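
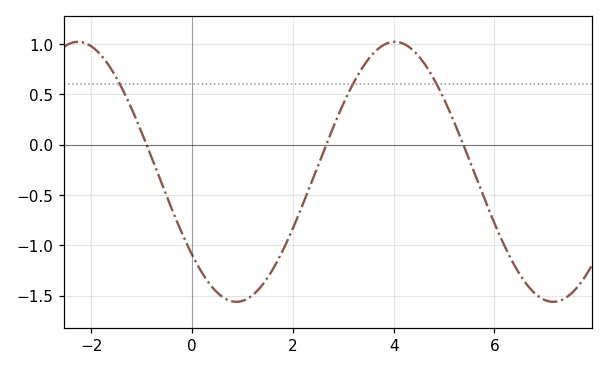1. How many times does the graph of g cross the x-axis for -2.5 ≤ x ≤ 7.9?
3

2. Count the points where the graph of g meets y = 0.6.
3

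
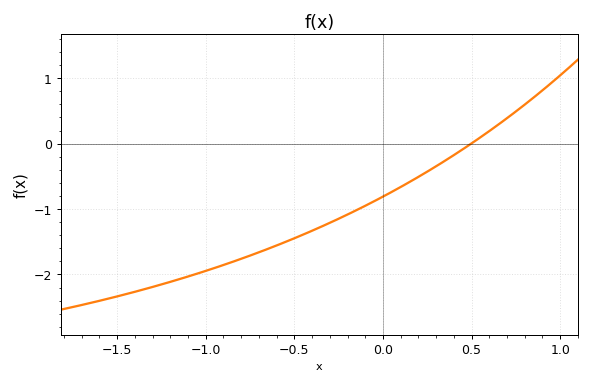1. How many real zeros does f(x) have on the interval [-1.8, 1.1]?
1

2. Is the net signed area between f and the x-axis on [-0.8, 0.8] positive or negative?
negative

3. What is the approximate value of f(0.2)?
-0.5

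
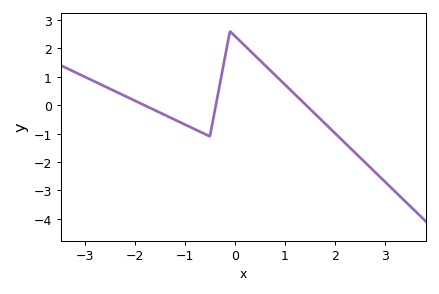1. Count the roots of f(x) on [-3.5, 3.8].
3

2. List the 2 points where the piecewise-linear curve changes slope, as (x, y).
(-0.5, -1.1); (-0.1, 2.6)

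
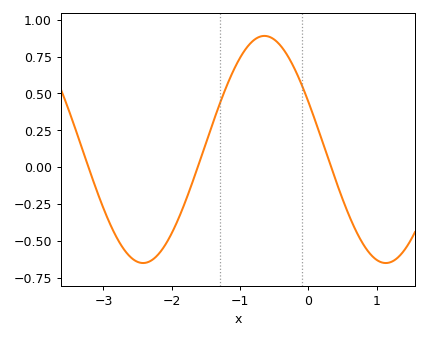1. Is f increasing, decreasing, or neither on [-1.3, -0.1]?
neither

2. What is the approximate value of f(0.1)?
0.313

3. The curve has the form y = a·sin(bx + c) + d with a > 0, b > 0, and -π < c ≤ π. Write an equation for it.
y = 0.77sin(1.77x + 2.71) + 0.12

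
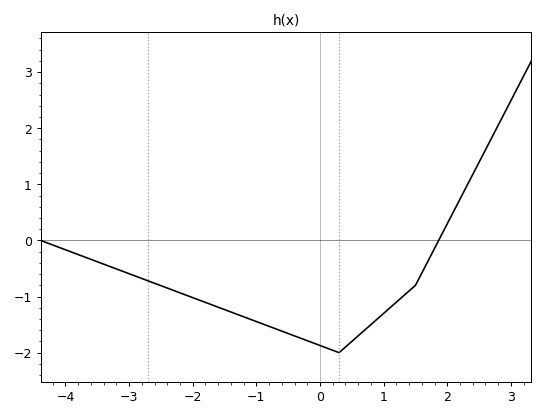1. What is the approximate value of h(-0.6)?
-1.62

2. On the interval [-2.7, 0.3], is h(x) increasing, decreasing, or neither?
decreasing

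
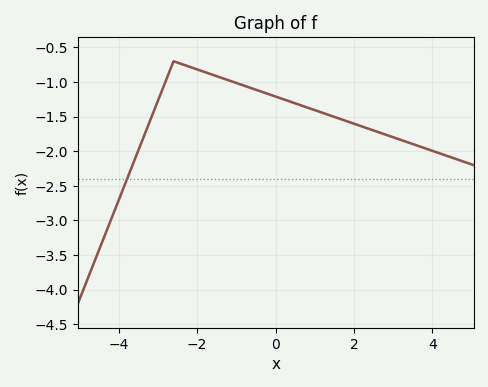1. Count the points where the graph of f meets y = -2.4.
1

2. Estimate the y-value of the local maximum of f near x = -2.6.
-0.7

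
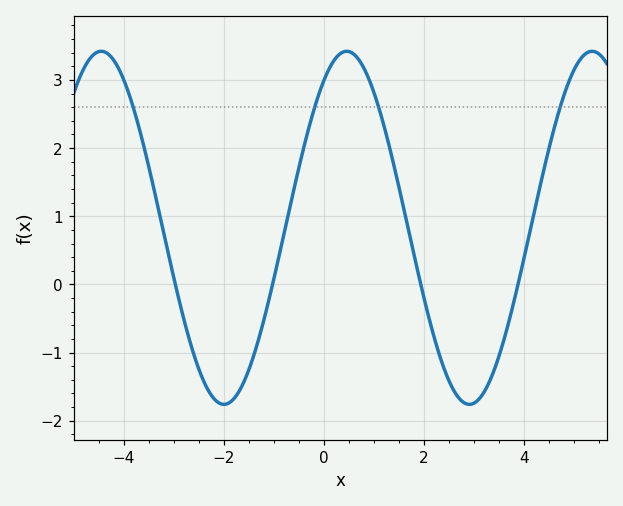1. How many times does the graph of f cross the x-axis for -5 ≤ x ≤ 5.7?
4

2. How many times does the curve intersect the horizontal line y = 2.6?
4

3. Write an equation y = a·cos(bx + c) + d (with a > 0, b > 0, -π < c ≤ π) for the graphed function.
y = 2.59cos(1.28x - 0.592) + 0.83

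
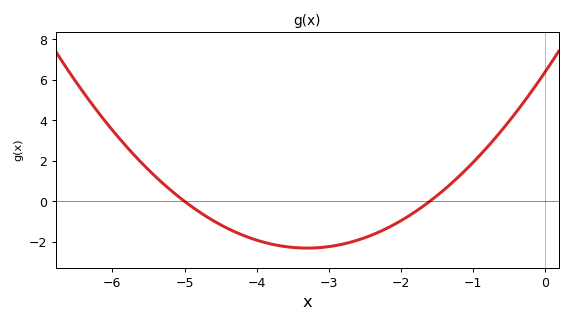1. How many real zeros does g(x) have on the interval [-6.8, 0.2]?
2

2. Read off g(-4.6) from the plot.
-1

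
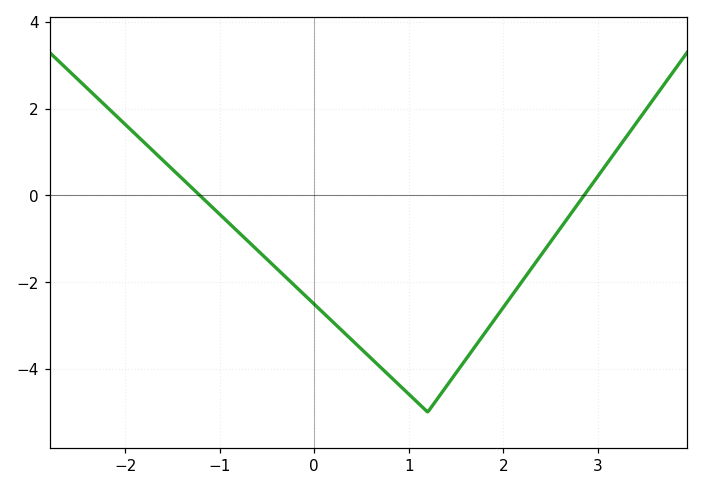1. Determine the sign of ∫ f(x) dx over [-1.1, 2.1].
negative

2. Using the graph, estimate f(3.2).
1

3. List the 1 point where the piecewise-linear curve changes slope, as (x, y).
(1.2, -5)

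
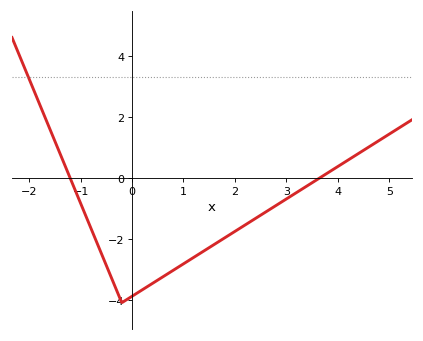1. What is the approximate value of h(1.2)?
-2.61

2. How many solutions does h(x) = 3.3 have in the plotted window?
1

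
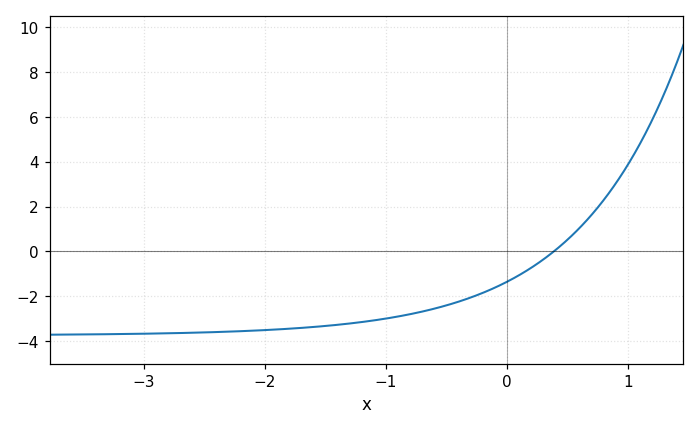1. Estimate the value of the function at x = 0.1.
-1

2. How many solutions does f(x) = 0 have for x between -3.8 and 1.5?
1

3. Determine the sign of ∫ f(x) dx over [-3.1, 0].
negative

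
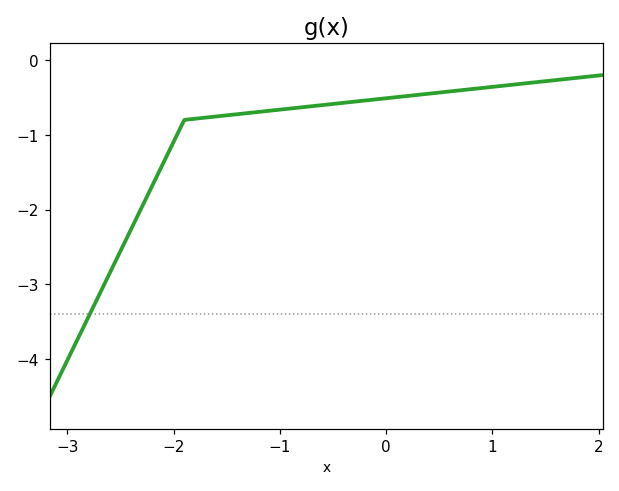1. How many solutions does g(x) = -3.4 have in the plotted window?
1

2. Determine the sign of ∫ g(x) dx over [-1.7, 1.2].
negative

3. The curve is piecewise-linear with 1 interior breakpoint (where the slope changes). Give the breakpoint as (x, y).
(-1.9, -0.8)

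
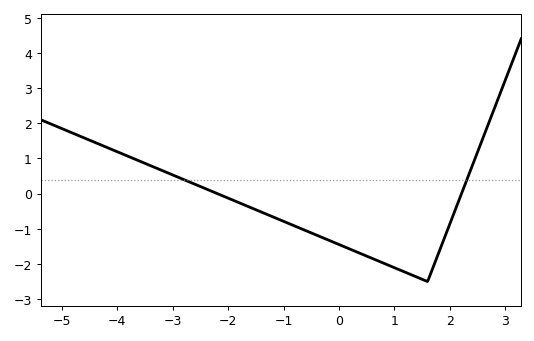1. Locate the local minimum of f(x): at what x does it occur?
1.6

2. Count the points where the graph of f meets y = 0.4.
2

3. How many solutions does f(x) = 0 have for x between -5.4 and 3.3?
2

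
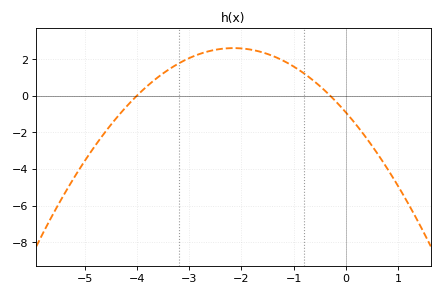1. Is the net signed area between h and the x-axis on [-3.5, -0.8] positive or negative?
positive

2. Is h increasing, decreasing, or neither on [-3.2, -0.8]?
neither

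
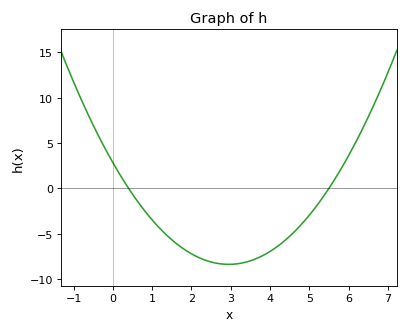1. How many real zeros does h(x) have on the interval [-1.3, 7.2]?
2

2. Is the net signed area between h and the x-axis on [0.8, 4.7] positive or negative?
negative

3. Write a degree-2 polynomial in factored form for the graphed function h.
y = 1.29(x - 0.4)(x - 5.5)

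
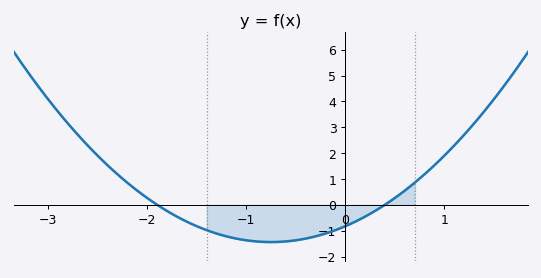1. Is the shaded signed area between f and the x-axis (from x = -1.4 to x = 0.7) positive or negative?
negative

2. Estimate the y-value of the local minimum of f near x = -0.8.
-1.4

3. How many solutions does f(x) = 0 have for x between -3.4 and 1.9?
2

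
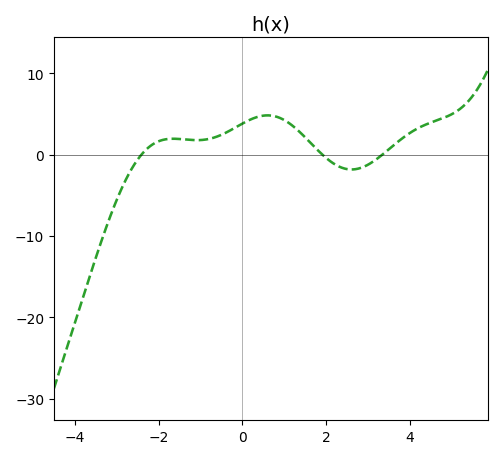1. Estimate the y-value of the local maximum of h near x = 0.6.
4.83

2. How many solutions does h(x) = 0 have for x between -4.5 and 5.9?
3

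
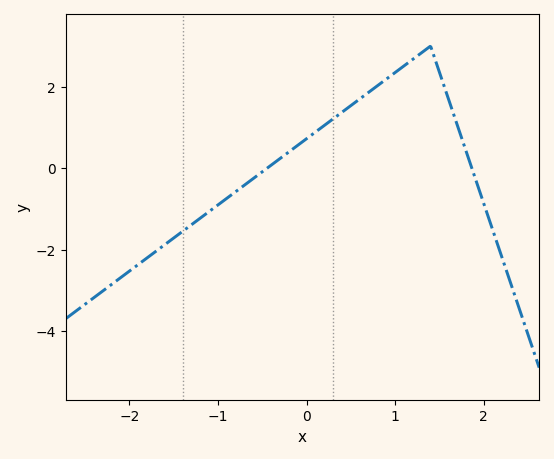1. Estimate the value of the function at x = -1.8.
-2.2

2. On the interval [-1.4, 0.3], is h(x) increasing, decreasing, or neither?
increasing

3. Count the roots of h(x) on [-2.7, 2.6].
2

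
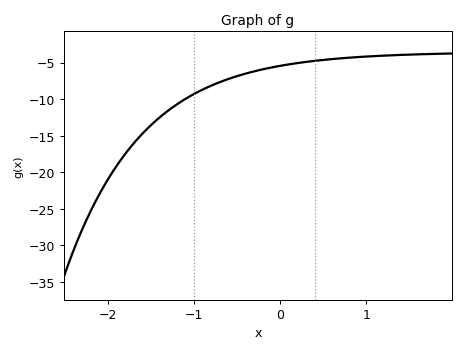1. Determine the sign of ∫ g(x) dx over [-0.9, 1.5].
negative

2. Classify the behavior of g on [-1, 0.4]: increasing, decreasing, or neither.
increasing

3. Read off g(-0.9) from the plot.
-8.69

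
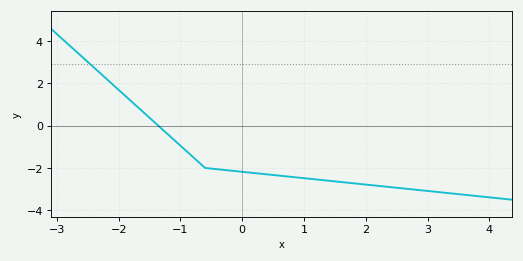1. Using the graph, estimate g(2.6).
-2.97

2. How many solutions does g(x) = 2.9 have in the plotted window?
1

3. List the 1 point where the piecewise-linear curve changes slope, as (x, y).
(-0.6, -2)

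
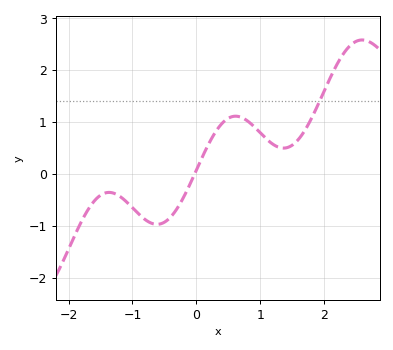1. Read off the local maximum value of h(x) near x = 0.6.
1.1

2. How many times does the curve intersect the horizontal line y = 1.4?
1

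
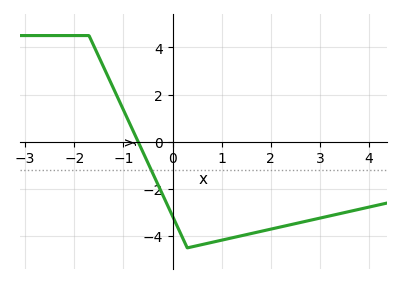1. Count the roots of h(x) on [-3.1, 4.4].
1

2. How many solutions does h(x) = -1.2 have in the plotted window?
1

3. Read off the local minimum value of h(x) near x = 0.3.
-4.4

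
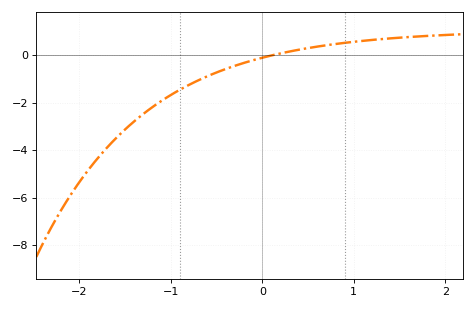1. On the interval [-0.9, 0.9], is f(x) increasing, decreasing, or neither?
increasing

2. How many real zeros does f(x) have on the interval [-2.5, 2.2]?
1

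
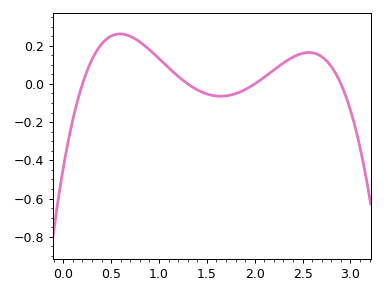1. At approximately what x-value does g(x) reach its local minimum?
1.65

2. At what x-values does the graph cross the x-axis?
0.2, 1.3, 2, 2.9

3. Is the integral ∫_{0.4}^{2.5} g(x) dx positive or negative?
positive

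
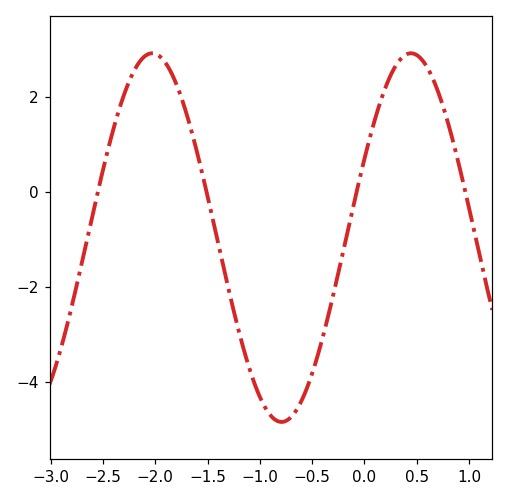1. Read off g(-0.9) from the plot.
-4.7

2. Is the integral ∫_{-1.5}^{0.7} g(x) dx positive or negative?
negative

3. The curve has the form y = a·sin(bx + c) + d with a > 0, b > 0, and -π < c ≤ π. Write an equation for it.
y = 3.88sin(2.54x + 0.442) - 0.96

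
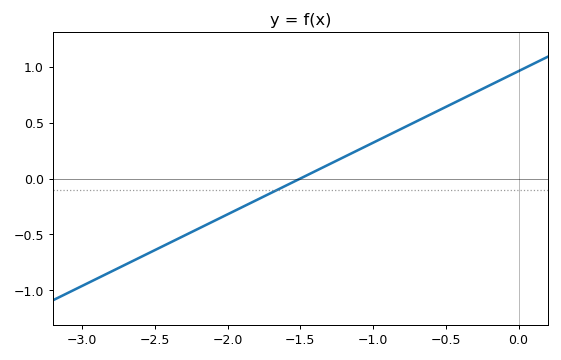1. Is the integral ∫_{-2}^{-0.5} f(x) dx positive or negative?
positive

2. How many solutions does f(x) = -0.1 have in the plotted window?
1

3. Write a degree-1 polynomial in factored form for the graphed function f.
y = 0.64(x + 1.5)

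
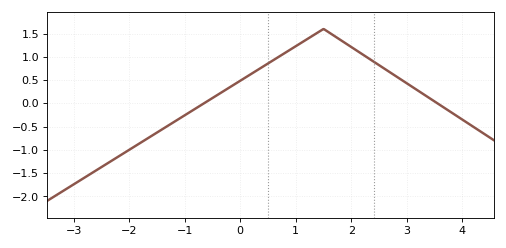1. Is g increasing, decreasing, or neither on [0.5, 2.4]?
neither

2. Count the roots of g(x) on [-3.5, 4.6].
2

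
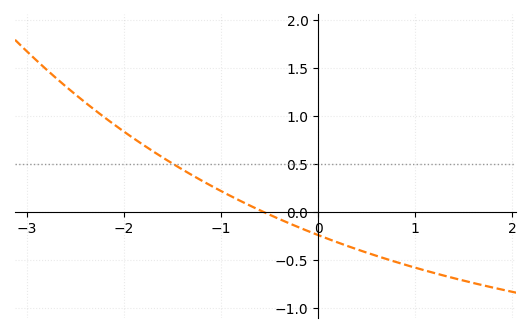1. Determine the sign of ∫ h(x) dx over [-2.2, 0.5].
positive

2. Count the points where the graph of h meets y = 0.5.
1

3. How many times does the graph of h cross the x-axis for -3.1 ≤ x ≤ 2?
1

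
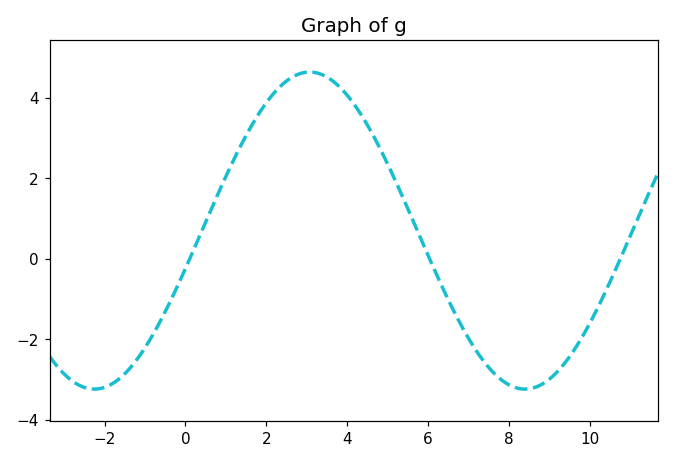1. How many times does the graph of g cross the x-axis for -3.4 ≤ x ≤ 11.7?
3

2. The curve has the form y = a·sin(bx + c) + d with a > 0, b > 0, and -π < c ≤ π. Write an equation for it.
y = 3.94sin(0.59x - 0.242) + 0.7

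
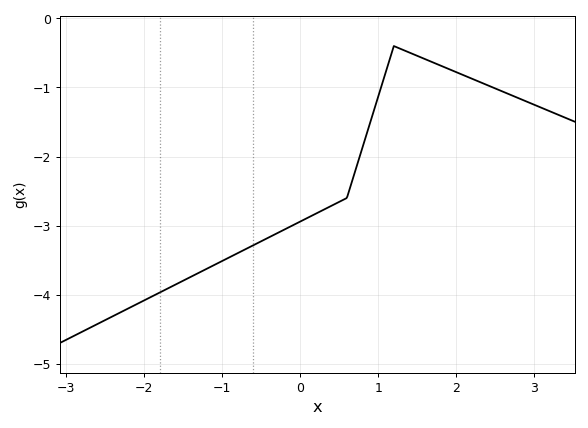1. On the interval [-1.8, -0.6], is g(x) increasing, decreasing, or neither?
increasing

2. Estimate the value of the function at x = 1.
-1.13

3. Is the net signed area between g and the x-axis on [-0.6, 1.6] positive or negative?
negative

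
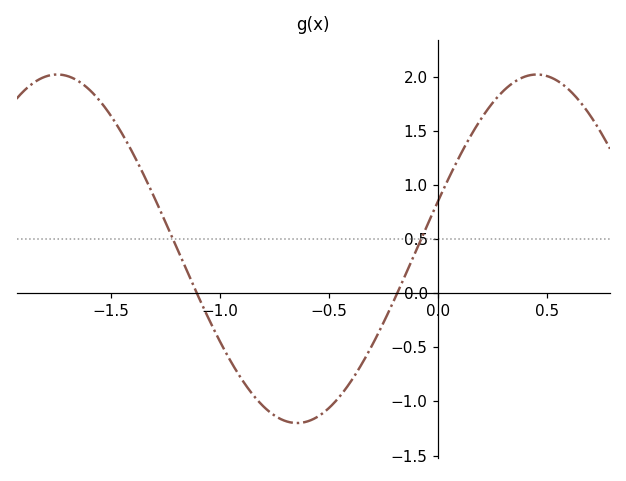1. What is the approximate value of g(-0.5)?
-1.05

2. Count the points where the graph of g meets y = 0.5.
2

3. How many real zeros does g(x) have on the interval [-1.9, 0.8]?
2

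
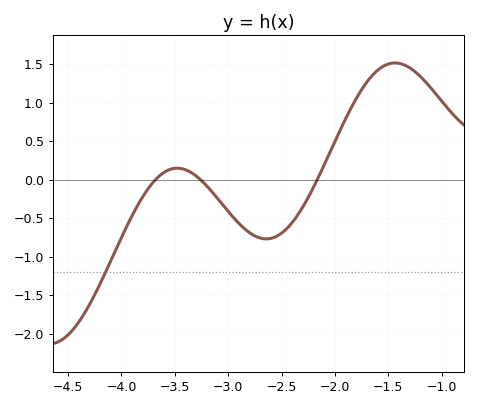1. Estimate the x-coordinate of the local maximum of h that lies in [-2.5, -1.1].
-1.44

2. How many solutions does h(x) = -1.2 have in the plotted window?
1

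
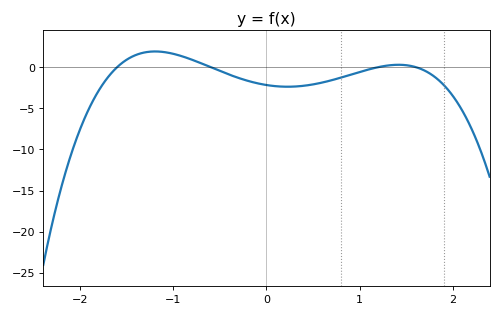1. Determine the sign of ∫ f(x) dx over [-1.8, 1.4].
negative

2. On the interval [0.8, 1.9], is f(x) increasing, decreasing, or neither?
neither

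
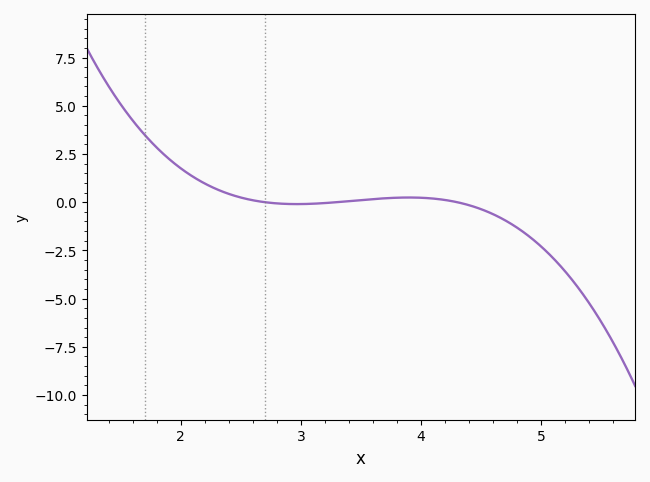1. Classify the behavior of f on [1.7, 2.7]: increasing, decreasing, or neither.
decreasing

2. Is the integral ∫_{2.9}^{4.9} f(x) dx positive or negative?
negative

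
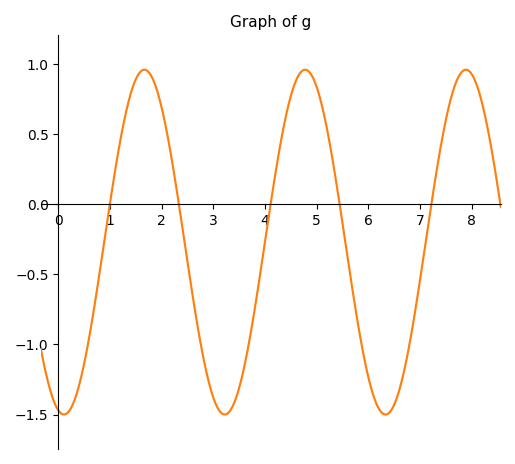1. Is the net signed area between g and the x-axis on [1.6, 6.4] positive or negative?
negative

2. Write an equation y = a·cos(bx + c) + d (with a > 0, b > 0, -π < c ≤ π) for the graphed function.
y = 1.23cos(2x + 2.9) - 0.27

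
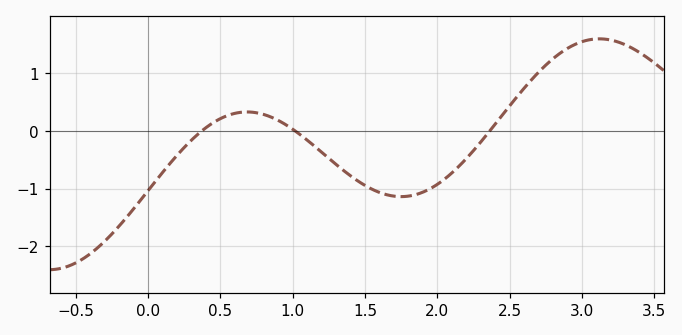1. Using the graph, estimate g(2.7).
1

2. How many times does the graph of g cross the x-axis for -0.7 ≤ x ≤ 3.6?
3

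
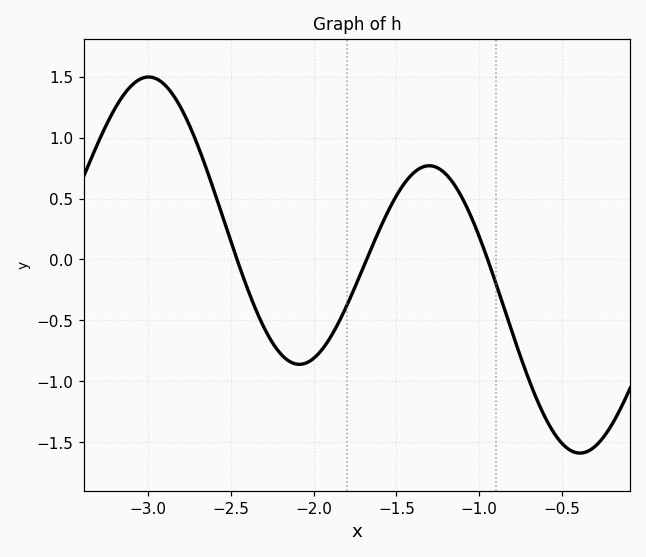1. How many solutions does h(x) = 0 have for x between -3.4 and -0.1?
3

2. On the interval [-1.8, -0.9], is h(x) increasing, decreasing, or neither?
neither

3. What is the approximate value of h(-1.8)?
-0.381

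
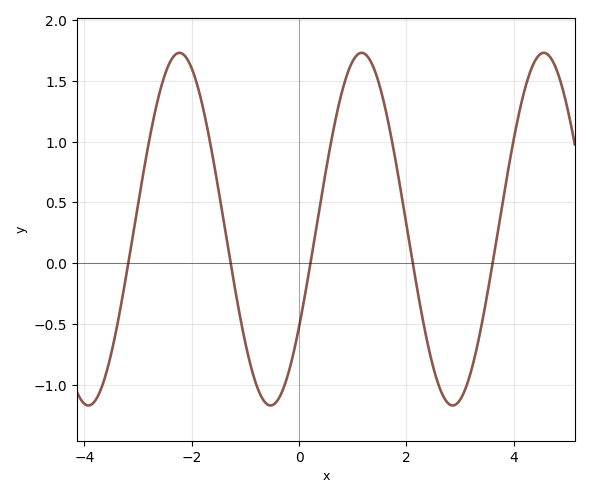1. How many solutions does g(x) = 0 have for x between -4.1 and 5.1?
5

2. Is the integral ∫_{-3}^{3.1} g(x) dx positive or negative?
positive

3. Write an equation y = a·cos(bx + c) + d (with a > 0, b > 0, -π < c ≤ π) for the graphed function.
y = 1.45cos(1.85x - 2.16) + 0.28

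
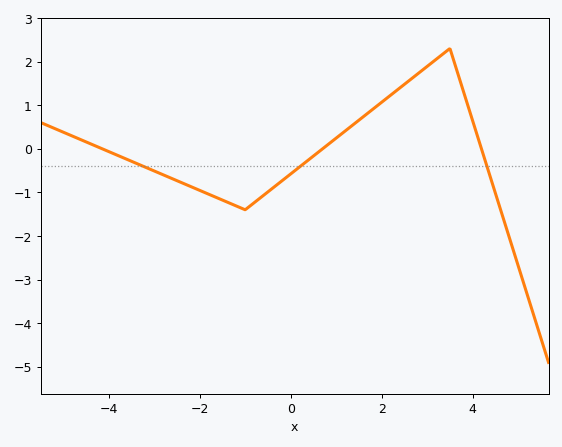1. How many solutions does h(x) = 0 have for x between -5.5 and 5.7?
3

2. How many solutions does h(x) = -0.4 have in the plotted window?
3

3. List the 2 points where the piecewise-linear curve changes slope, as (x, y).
(-1, -1.4); (3.5, 2.3)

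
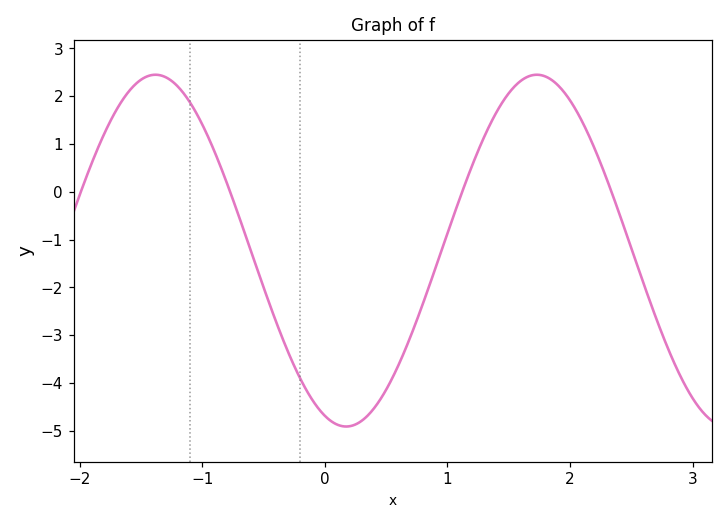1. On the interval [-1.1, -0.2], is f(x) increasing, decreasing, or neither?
decreasing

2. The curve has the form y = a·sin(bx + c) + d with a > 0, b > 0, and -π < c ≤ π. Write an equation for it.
y = 3.68sin(2.02x - 1.92) - 1.23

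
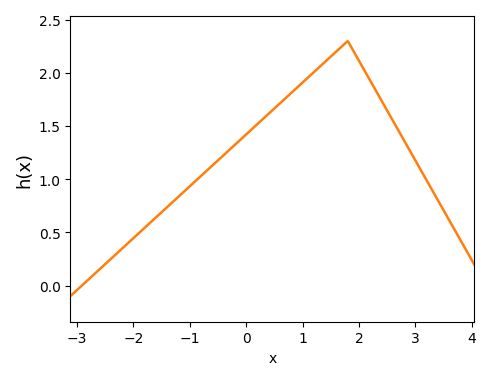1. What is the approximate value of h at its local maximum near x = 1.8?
2.3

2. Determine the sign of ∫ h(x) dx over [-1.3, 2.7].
positive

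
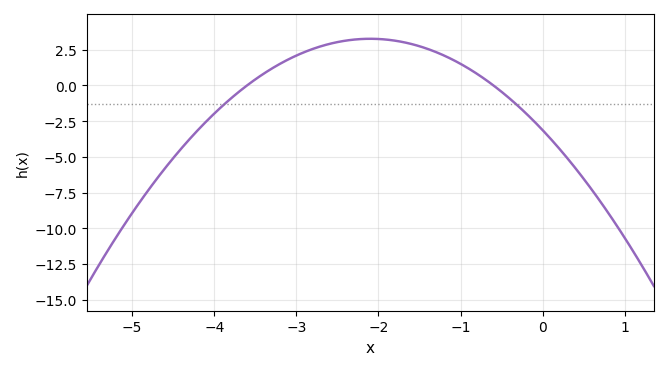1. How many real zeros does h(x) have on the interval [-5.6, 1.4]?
2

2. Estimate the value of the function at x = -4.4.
-4.41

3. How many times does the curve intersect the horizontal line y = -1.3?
2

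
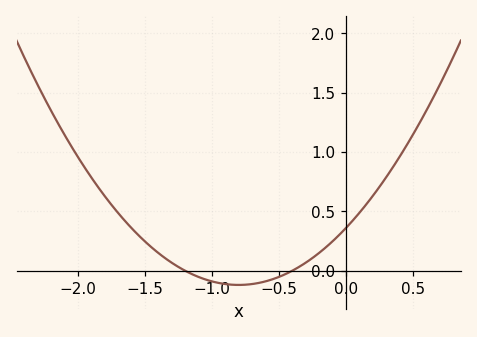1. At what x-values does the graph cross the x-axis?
-1.2, -0.4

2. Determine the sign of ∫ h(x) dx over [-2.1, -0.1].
positive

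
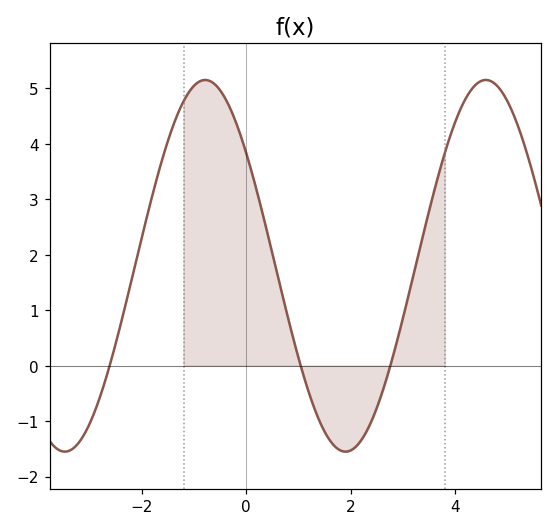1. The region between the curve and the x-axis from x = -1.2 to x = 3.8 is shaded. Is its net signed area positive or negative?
positive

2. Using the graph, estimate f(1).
0.1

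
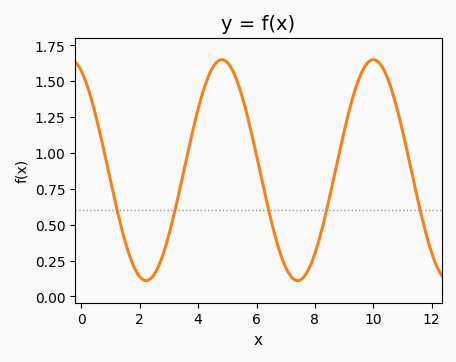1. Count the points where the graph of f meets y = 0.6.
5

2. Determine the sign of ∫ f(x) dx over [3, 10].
positive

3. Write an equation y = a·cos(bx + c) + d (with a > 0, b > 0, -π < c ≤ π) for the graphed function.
y = 0.77cos(1.2x + 0.46) + 0.88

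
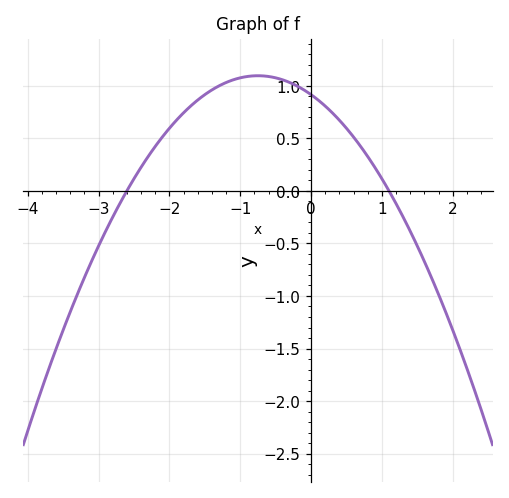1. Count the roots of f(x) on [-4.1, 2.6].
2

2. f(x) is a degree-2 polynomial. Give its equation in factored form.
y = -0.32(x + 2.6)(x - 1.1)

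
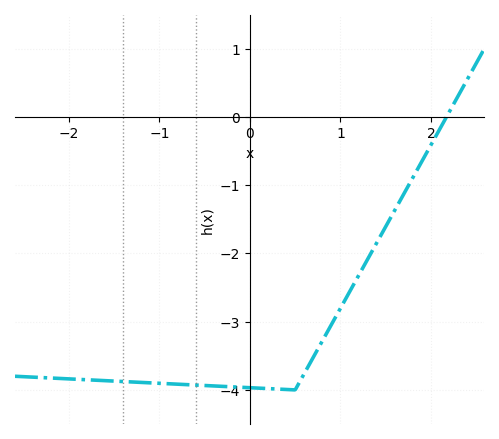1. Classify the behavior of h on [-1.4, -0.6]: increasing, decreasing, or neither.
decreasing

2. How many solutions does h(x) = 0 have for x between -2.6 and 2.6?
1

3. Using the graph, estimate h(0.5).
-4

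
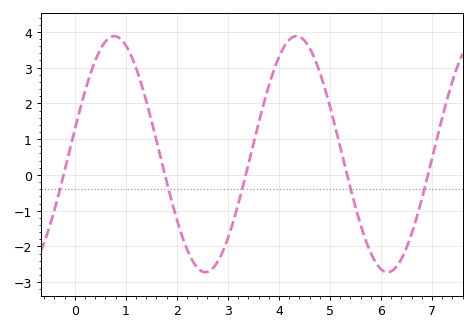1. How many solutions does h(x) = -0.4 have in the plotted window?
5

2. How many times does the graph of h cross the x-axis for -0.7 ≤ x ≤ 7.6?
5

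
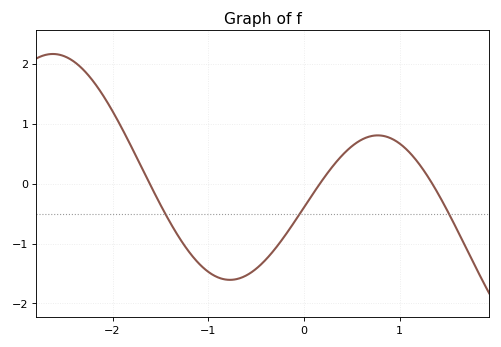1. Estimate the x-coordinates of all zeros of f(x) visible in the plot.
-1.6, 0.2, 1.3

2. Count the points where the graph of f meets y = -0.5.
3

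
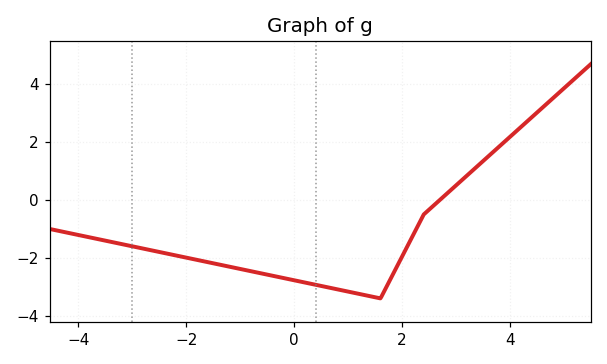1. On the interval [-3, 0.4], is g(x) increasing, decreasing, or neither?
decreasing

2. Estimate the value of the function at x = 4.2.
2.6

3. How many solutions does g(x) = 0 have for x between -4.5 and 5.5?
1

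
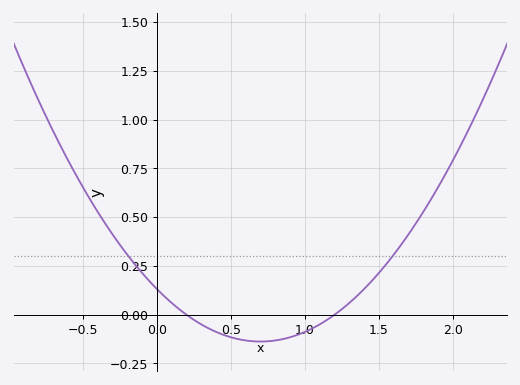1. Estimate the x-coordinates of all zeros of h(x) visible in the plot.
0.2, 1.2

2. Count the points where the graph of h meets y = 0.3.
2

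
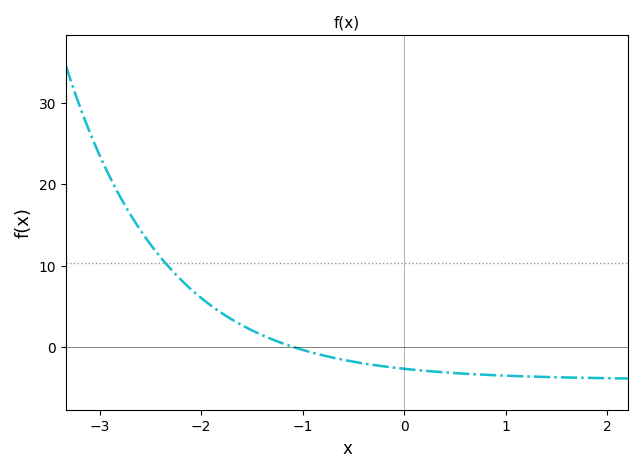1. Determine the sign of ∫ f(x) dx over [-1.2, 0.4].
negative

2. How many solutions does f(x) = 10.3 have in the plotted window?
1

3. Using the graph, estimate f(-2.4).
11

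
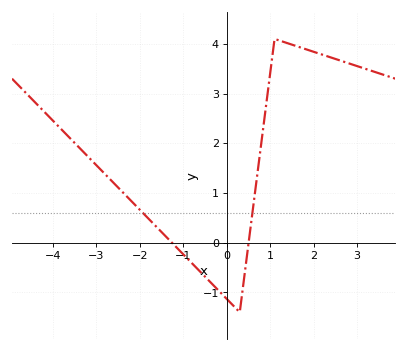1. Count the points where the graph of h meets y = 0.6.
2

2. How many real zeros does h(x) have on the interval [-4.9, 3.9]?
2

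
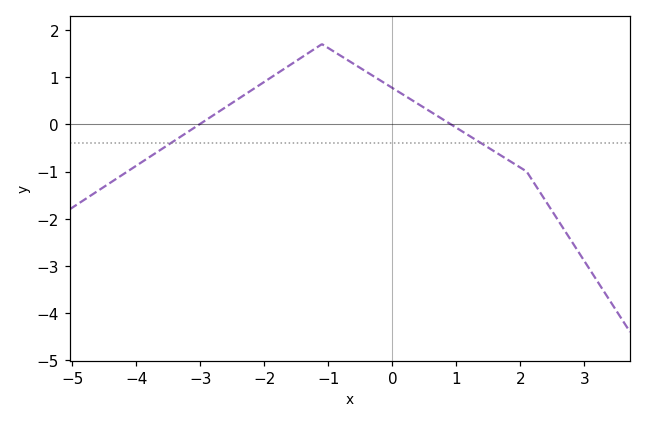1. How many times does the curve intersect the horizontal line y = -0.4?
2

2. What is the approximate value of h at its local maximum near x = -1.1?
1.7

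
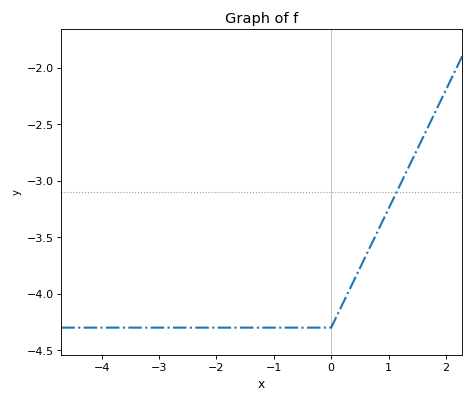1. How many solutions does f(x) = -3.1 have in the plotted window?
1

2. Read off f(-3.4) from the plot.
-4.3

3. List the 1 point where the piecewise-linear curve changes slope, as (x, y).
(0, -4.3)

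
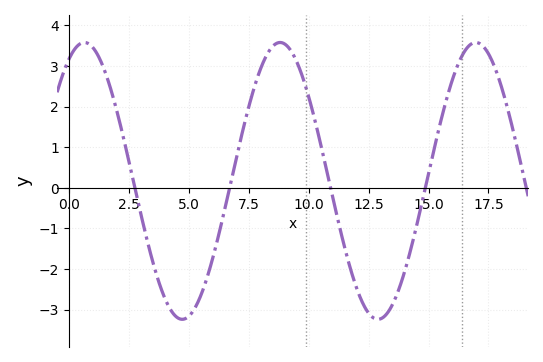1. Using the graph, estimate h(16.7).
3.51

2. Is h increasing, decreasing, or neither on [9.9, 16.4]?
neither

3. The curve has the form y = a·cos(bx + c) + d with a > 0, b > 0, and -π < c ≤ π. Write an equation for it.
y = 3.41cos(0.77x - 0.502) + 0.17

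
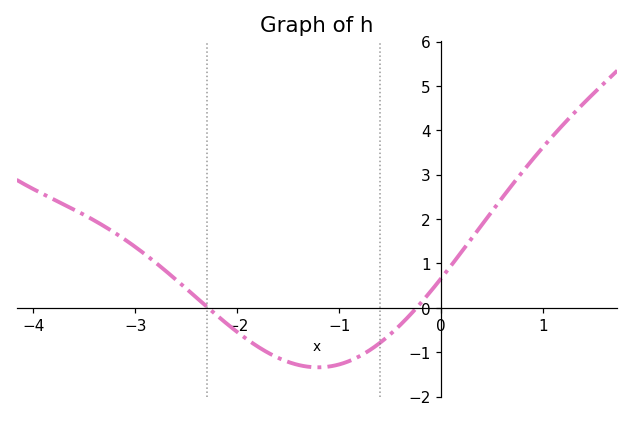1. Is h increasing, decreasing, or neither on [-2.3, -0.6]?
neither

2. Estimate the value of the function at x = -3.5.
2.1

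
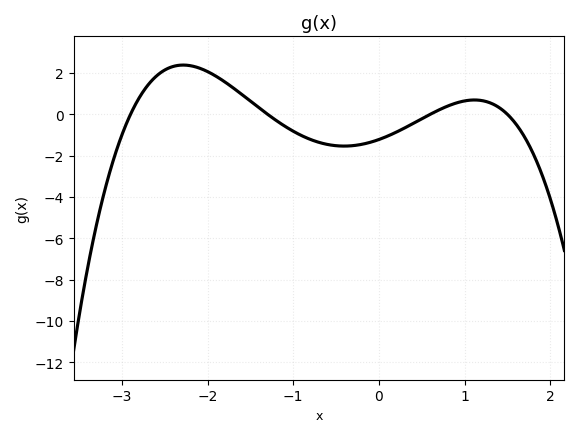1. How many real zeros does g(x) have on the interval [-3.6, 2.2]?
4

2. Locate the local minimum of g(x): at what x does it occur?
-0.405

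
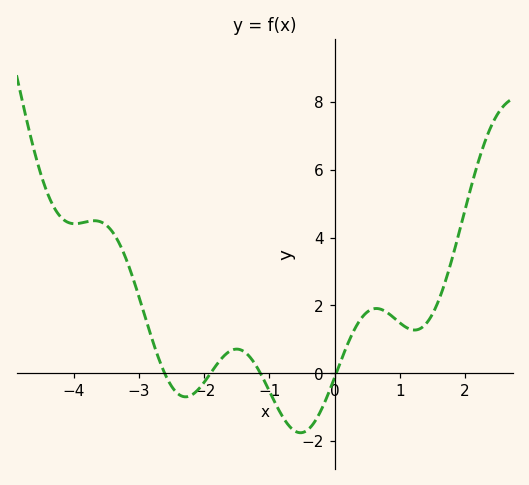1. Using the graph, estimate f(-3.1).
2.8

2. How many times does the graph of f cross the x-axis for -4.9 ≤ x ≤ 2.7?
4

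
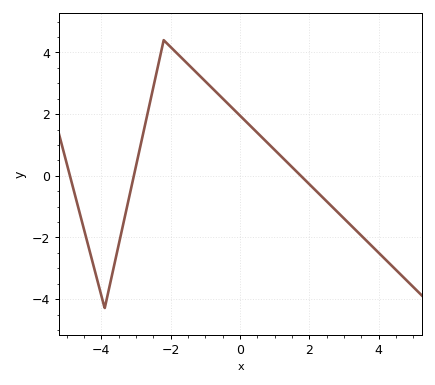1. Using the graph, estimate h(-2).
4.2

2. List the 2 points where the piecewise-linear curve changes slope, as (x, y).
(-3.9, -4.3); (-2.2, 4.4)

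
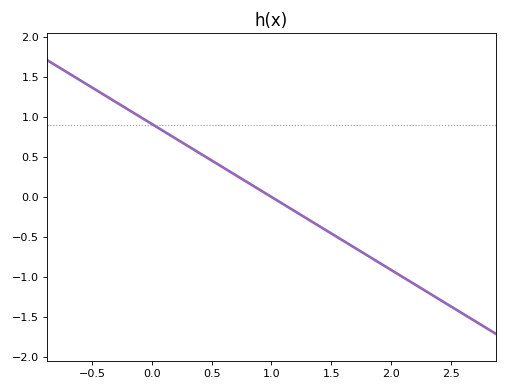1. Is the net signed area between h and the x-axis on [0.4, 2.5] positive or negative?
negative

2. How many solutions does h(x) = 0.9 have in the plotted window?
1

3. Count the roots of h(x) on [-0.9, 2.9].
1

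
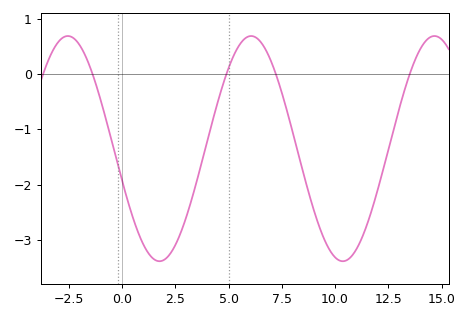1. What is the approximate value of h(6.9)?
0.3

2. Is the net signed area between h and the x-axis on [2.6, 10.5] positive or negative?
negative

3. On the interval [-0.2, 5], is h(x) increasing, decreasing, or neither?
neither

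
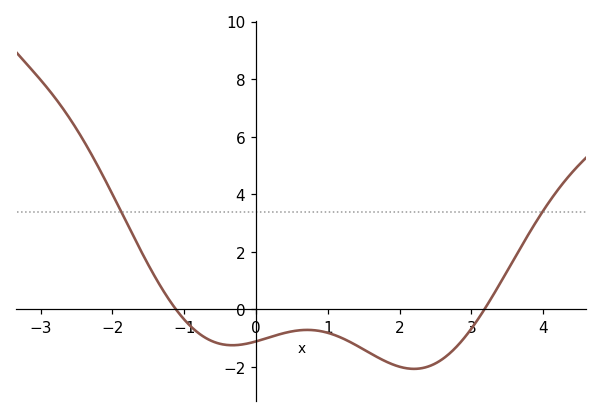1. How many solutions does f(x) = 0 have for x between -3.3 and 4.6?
2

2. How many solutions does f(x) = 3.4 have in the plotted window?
2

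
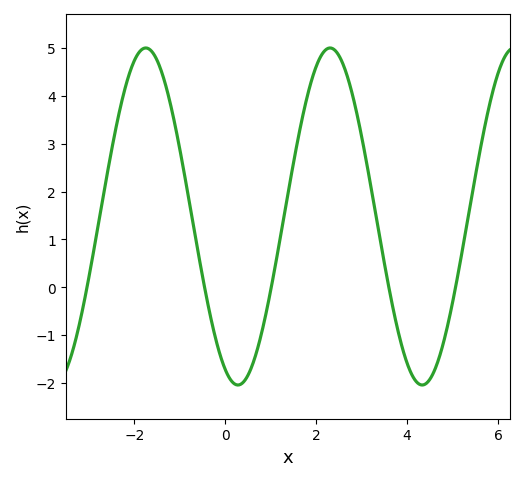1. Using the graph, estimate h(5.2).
0.693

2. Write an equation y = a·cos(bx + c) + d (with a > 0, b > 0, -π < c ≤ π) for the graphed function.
y = 3.52cos(1.55x + 2.71) + 1.48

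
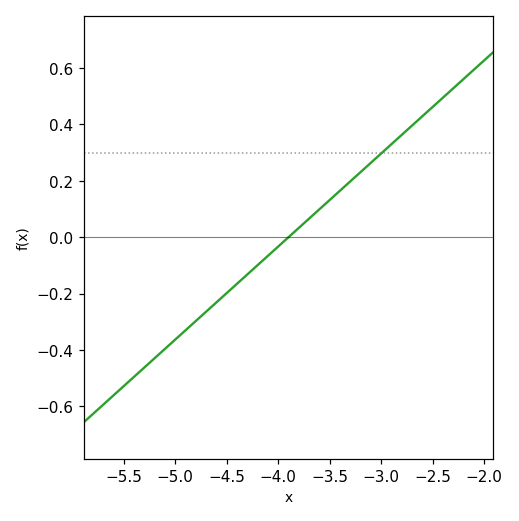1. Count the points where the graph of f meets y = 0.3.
1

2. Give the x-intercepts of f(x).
-3.9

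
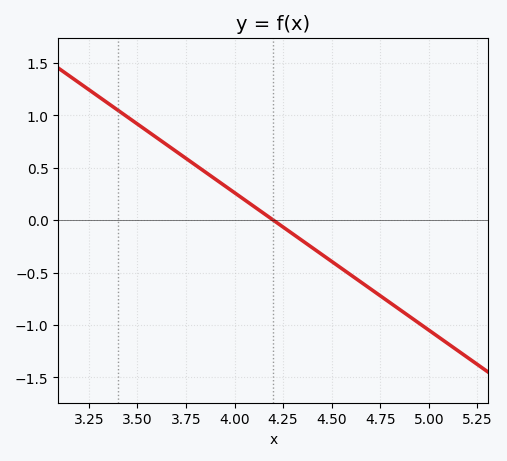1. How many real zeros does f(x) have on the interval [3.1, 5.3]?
1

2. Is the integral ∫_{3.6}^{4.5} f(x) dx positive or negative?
positive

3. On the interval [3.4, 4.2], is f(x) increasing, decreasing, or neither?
decreasing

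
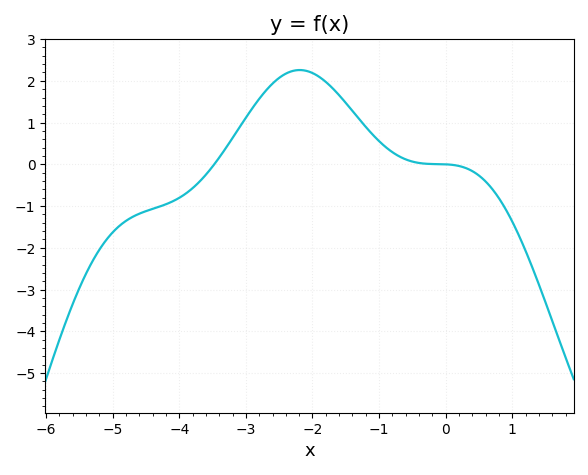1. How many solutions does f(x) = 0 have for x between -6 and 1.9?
2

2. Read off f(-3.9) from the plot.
-0.698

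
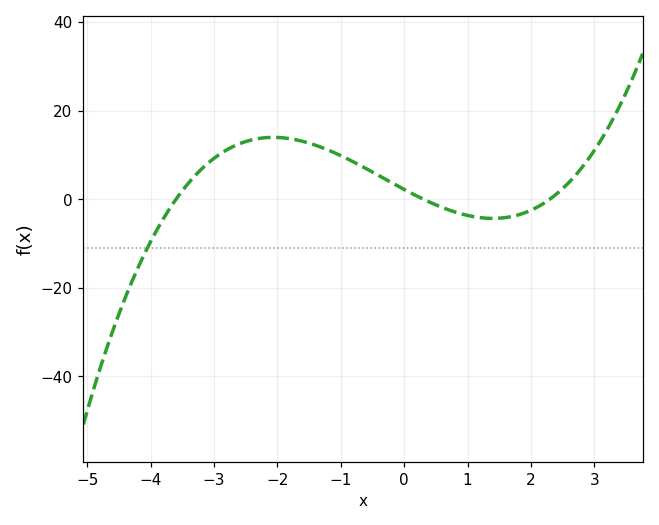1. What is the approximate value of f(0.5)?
-2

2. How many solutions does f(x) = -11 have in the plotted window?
1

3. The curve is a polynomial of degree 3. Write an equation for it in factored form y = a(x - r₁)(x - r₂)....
y = 0.88(x + 3.6)(x - 0.3)(x - 2.3)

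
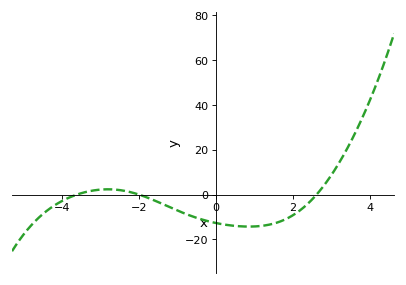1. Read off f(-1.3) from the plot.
-4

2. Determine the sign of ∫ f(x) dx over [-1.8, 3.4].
negative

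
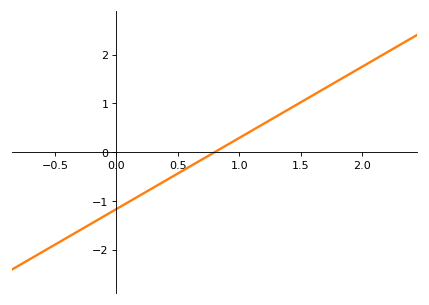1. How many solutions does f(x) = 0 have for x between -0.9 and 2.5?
1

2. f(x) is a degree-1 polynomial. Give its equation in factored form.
y = 1.46(x - 0.8)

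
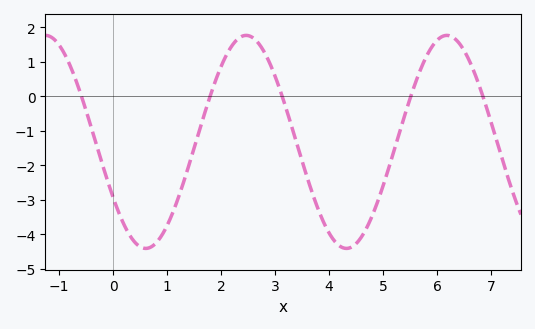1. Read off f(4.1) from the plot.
-4.2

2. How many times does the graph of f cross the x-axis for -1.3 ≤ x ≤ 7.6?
5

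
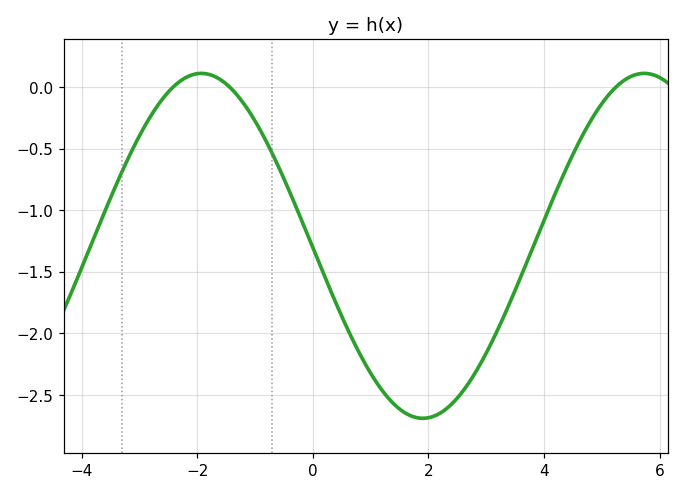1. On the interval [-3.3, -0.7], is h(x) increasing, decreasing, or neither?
neither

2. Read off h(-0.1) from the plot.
-1.2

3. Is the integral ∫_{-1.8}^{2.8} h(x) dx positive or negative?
negative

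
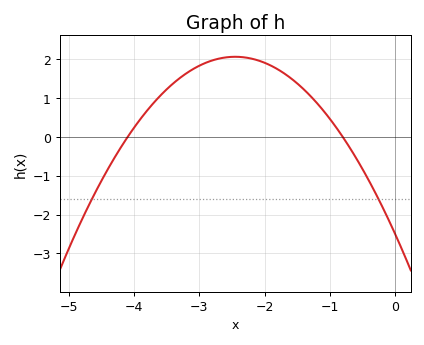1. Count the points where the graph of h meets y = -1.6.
2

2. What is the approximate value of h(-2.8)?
1.98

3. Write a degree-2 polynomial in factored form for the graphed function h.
y = -0.76(x + 4.1)(x + 0.8)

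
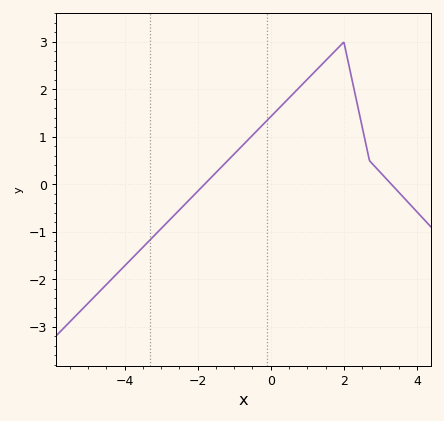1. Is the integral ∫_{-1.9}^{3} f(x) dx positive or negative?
positive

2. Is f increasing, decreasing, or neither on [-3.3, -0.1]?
increasing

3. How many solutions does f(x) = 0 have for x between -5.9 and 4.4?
2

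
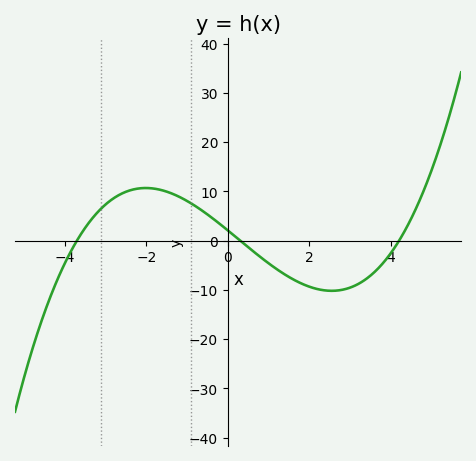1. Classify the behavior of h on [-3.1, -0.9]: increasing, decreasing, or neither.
neither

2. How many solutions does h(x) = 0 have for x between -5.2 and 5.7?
3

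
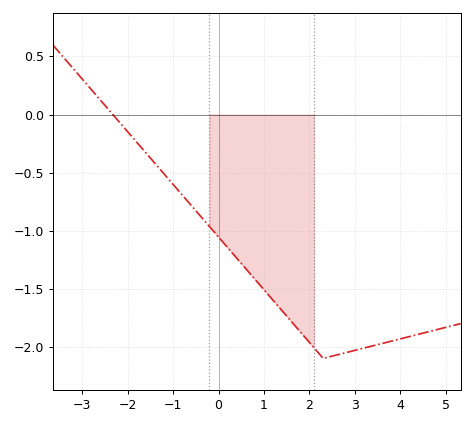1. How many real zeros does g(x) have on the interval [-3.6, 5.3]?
1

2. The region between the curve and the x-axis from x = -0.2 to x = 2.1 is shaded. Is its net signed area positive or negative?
negative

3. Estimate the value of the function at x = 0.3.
-1.19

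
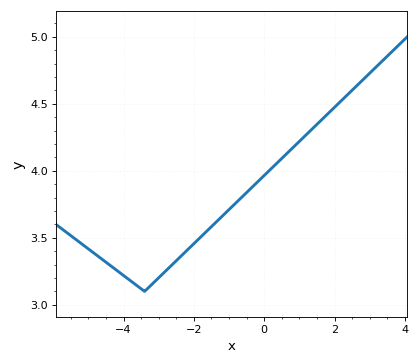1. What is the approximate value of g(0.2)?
4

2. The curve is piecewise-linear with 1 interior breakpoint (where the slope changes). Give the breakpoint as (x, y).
(-3.4, 3.1)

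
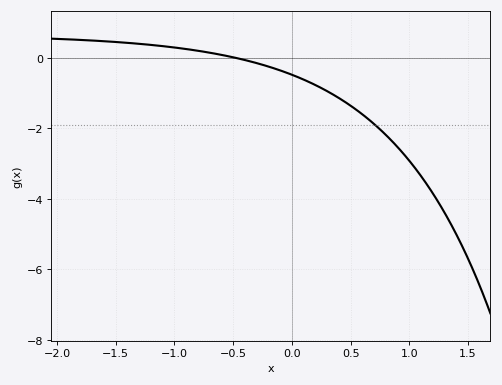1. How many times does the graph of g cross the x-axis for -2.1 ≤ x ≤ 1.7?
1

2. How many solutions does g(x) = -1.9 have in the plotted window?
1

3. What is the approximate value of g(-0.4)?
0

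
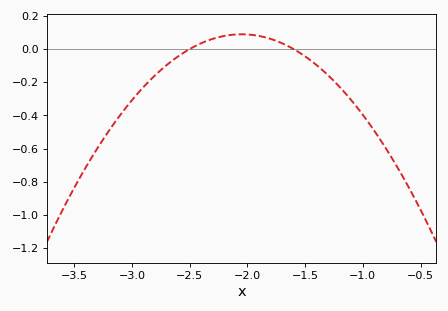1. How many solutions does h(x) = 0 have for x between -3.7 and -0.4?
2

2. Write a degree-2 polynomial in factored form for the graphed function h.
y = -0.44(x + 2.5)(x + 1.6)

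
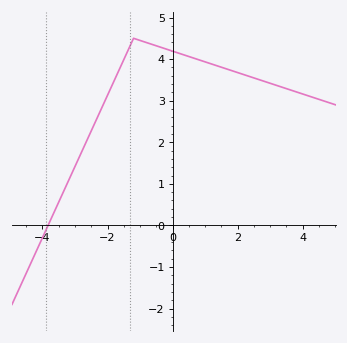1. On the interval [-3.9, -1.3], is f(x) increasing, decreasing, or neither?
increasing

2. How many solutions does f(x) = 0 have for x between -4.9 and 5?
1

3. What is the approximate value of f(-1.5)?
4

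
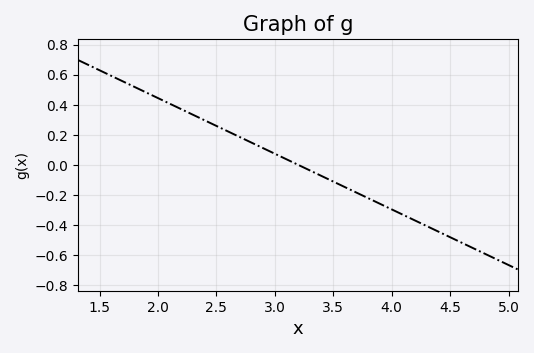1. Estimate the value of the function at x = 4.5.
-0.481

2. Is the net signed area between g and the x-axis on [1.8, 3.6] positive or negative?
positive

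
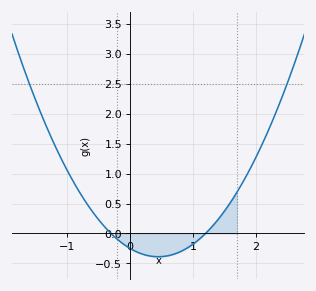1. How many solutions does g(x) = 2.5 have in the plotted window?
2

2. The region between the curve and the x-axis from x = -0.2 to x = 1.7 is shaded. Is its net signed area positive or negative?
negative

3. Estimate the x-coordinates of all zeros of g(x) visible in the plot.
-0.3, 1.2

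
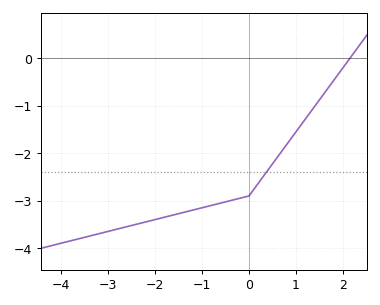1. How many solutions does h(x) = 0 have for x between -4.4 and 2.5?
1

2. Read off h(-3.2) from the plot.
-3.69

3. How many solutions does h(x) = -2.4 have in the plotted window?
1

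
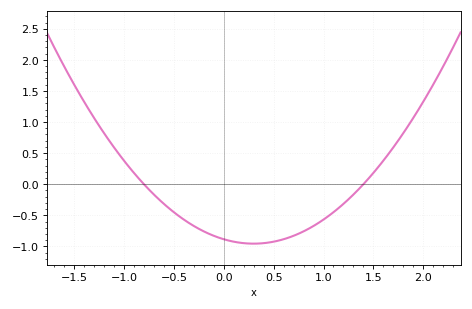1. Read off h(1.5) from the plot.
0.2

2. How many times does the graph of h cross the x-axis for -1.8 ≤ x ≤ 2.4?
2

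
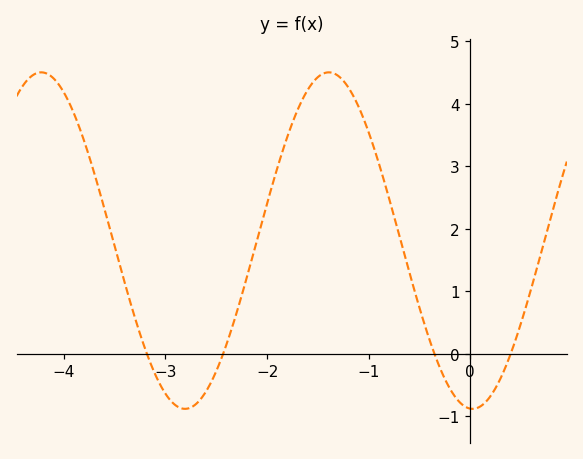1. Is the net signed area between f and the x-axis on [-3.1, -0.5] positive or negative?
positive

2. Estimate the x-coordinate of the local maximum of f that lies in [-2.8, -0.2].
-1.4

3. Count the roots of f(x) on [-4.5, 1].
4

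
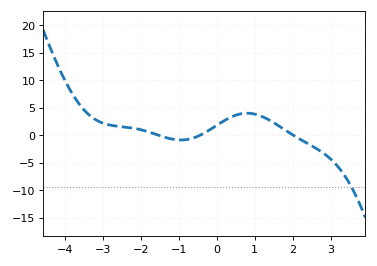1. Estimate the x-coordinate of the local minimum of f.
-0.95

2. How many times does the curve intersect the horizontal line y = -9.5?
1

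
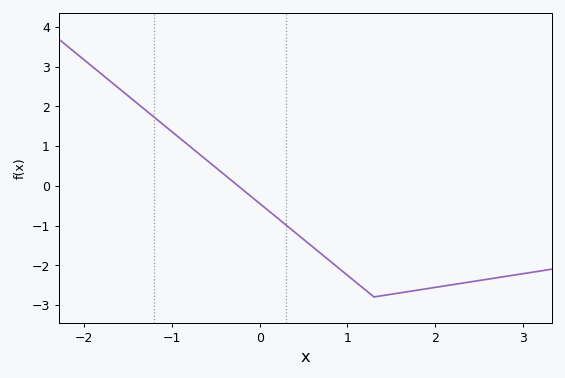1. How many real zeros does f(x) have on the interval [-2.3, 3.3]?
1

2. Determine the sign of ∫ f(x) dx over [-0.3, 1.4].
negative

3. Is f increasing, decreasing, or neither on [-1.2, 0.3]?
decreasing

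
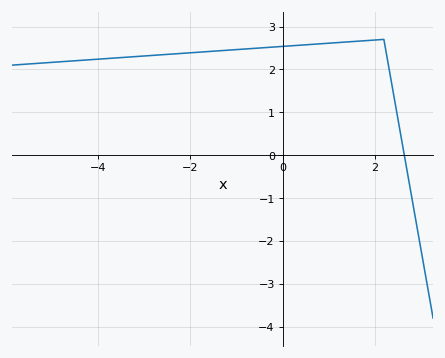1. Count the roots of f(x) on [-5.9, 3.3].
1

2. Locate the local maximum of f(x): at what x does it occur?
2.2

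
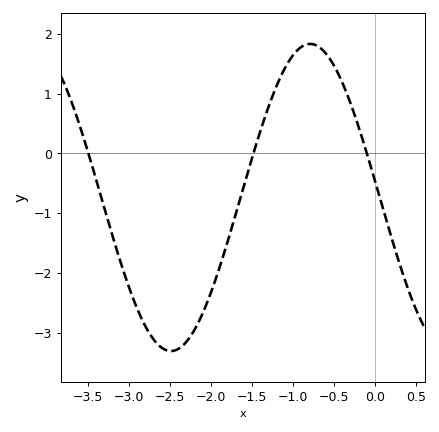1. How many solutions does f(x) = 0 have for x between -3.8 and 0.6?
3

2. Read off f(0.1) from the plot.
-0.935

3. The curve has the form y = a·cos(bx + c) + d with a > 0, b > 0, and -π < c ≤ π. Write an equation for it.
y = 2.57cos(1.85x + 1.46) - 0.74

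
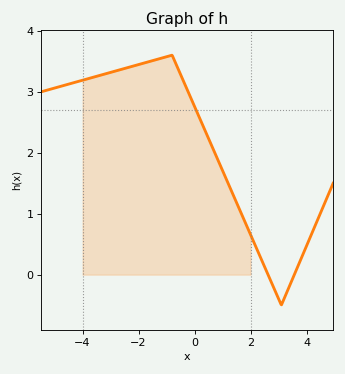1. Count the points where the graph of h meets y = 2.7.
1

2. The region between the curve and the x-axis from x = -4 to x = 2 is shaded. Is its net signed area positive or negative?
positive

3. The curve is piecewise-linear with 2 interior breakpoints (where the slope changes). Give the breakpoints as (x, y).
(-0.8, 3.6); (3.1, -0.5)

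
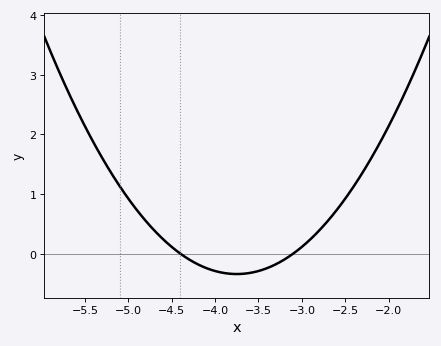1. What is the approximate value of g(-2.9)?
0.2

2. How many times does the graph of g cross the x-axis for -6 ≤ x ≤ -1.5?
2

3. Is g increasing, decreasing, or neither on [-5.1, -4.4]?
decreasing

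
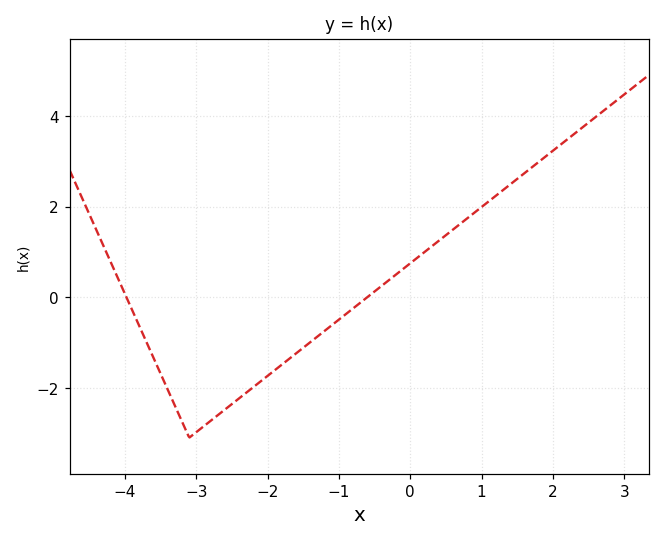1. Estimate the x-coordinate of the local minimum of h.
-3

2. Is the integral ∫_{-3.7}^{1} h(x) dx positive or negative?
negative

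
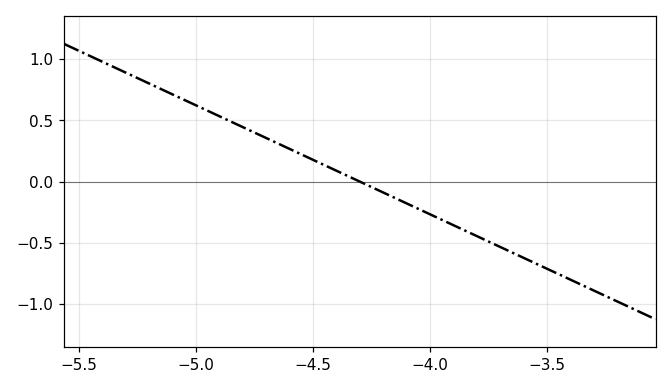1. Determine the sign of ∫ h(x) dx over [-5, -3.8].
positive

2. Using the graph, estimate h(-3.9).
-0.356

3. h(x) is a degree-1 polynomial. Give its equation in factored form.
y = -0.89(x + 4.3)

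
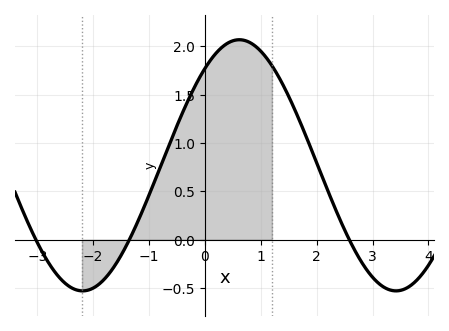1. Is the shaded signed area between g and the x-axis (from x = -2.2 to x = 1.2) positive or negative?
positive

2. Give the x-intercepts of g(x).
-3, -1.4, 2.6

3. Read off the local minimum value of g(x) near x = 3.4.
-0.55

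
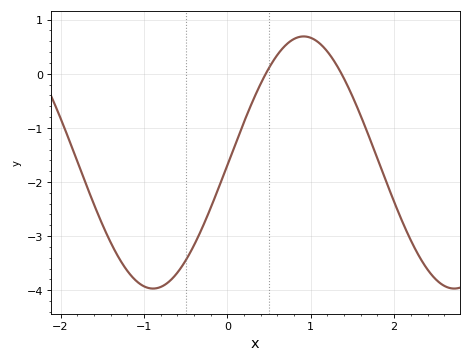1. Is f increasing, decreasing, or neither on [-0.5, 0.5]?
increasing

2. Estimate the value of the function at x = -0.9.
-4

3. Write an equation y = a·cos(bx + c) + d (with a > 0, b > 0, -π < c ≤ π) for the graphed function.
y = 2.33cos(1.7x - 1.6) - 1.64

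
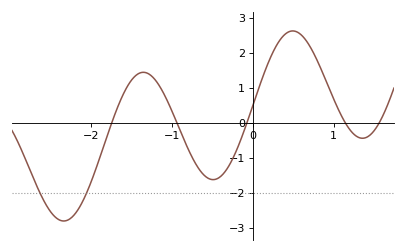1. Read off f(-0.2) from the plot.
-0.76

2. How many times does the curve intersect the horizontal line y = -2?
2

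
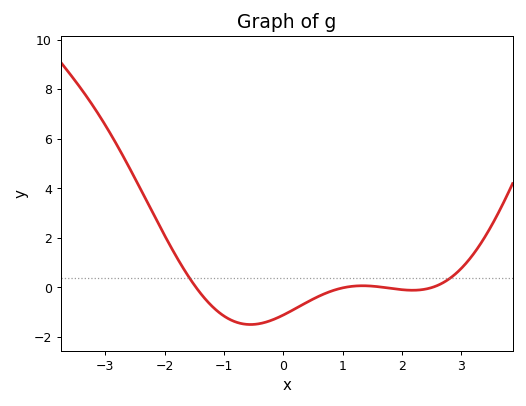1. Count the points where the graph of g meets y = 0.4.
2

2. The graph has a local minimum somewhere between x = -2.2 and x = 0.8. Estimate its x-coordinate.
-0.6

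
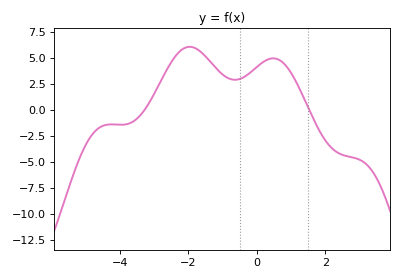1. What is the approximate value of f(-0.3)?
3.33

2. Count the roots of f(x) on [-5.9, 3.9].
2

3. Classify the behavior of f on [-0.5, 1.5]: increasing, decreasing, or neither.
neither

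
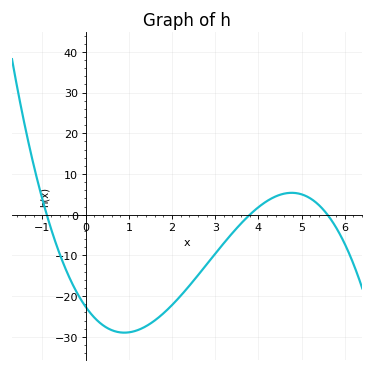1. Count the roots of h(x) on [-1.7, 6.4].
3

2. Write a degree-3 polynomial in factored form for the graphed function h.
y = -1.18(x + 0.9)(x - 3.8)(x - 5.6)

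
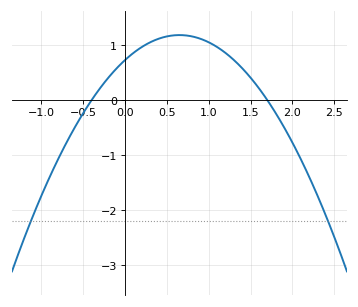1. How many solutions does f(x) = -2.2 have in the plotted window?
2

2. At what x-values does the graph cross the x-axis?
-0.4, 1.7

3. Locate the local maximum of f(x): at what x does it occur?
0.65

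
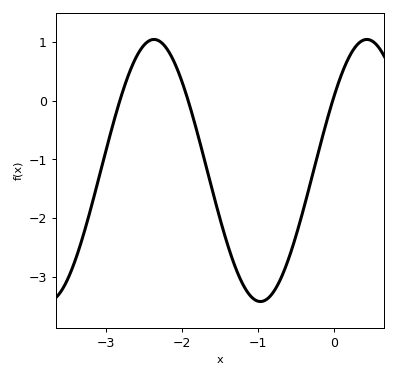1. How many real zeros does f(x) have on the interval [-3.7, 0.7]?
3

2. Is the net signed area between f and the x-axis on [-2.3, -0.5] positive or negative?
negative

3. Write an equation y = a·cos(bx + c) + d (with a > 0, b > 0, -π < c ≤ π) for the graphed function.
y = 2.23cos(2.2x - 0.98) - 1.19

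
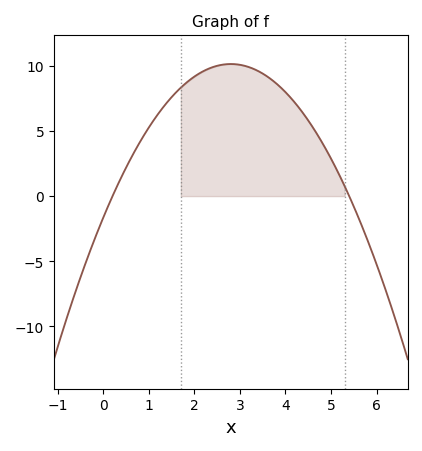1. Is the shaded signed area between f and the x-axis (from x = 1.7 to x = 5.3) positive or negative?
positive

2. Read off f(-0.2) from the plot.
-3.5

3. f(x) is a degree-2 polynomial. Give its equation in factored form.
y = -1.5(x - 0.2)(x - 5.4)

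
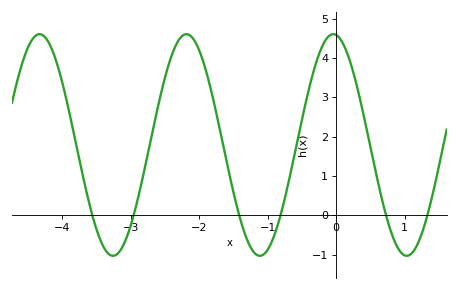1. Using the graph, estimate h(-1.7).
2.2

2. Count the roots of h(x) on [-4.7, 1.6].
6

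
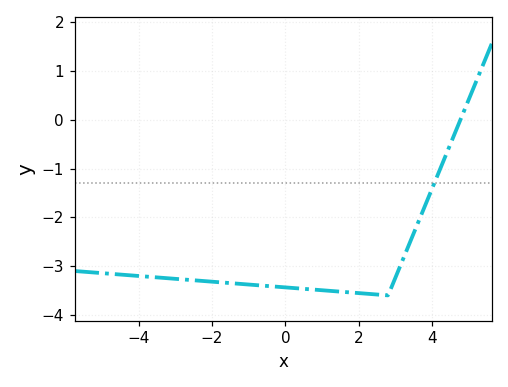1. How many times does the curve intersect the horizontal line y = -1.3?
1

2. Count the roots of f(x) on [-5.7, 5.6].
1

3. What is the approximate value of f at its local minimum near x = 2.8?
-3.6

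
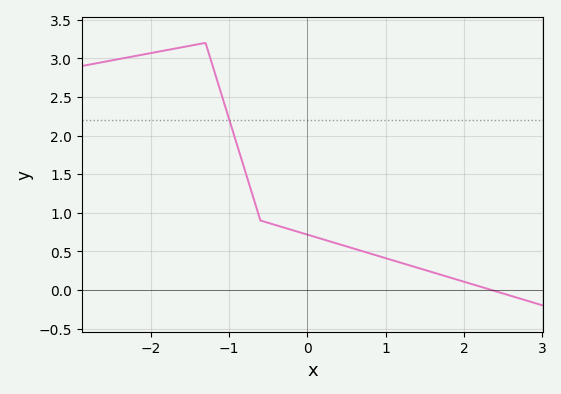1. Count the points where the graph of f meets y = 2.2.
1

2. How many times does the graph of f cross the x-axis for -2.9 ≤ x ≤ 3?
1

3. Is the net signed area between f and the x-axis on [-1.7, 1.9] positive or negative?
positive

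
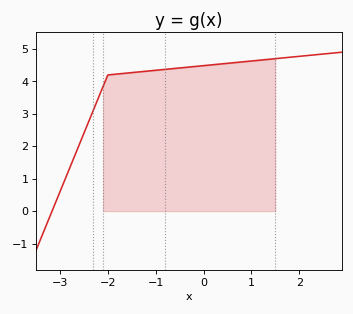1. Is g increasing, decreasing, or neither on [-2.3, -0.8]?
increasing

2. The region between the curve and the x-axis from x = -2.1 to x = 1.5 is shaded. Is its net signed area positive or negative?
positive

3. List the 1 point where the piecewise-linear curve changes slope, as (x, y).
(-2, 4.2)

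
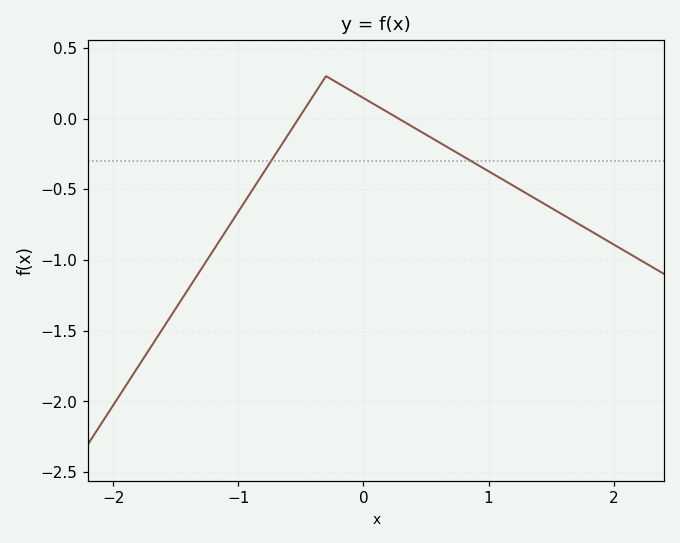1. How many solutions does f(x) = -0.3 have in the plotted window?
2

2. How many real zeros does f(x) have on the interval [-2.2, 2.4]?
2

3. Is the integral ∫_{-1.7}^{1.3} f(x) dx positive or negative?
negative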